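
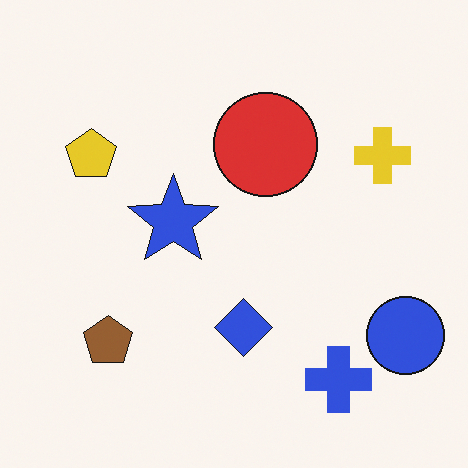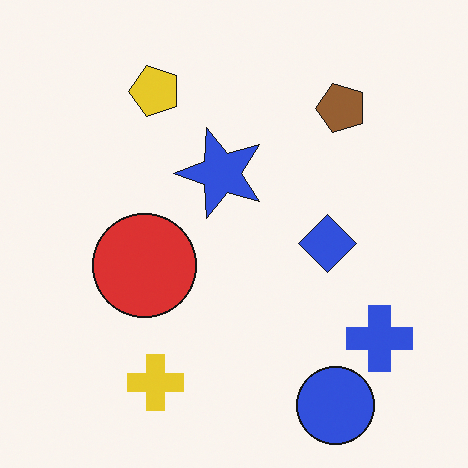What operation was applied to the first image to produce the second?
The transformation is: transposed (reflected across the top-left ↔ bottom-right diagonal).

Shapes have swapped their row and column positions — what was in the top-right is now in the bottom-left — a diagonal reflection.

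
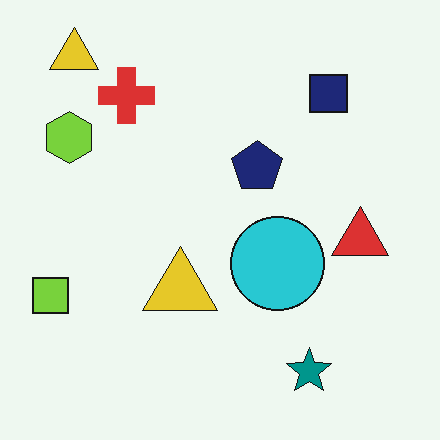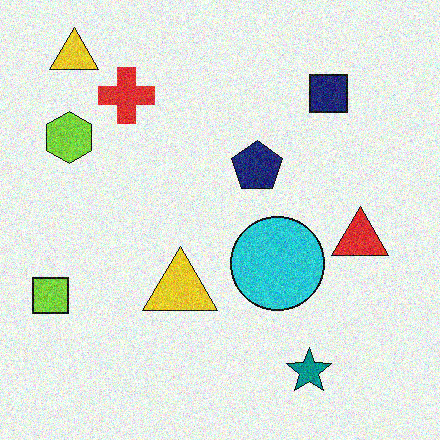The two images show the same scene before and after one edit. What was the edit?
The transformation is: degraded with visible gaussian noise.

Random speckle covers the whole image, including the flat background.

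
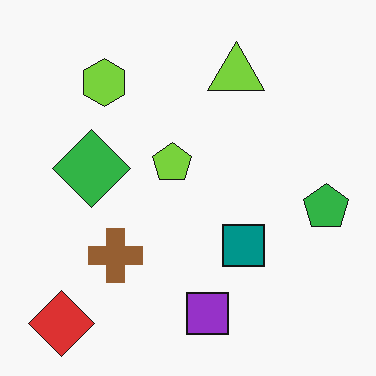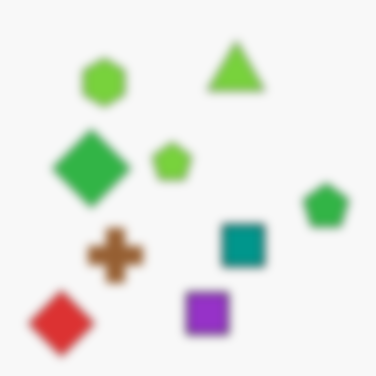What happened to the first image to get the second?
The image was moderately blurred.

Shape edges and outlines are uniformly softened across the whole image.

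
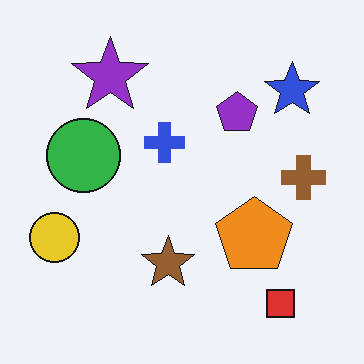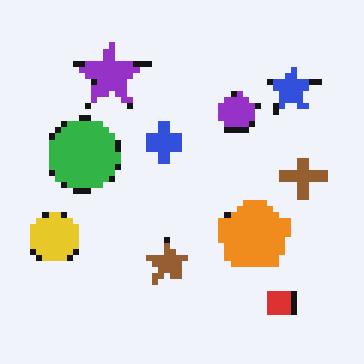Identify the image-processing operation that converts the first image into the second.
The image was pixelated into visible square blocks.

Shapes are reduced to large square blocks; fine edges and outlines are lost — a downscale-then-upscale (mosaic) effect.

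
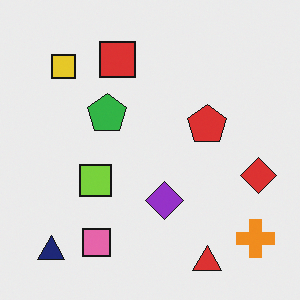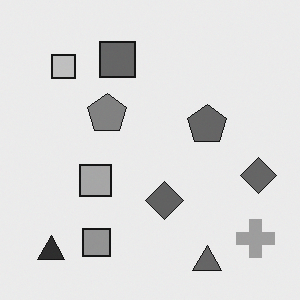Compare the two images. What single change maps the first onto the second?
The second image is the first converted to grayscale.

All color is removed — every shape is now a shade of grey.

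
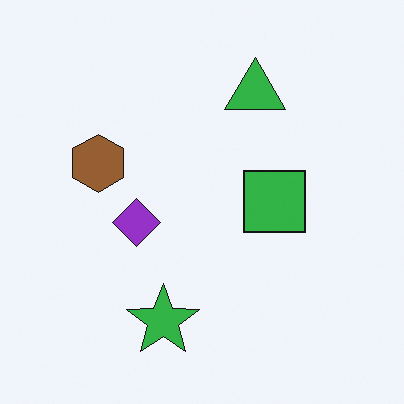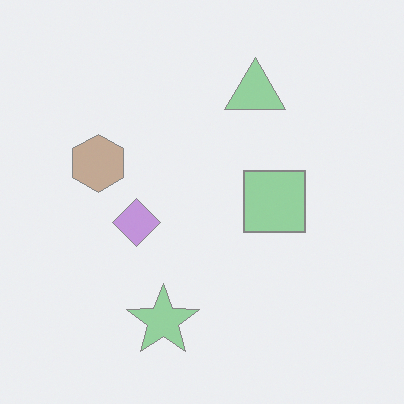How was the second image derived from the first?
It was washed out (contrast reduced).

Tones are pushed toward mid-grey across the whole image — a global contrast change.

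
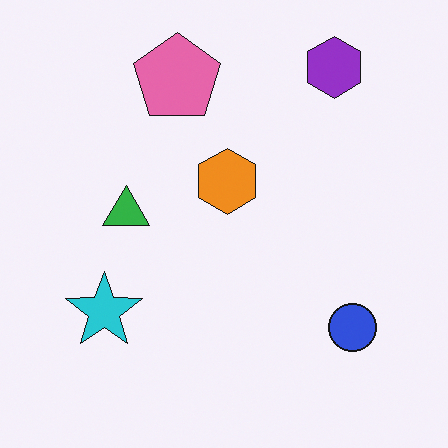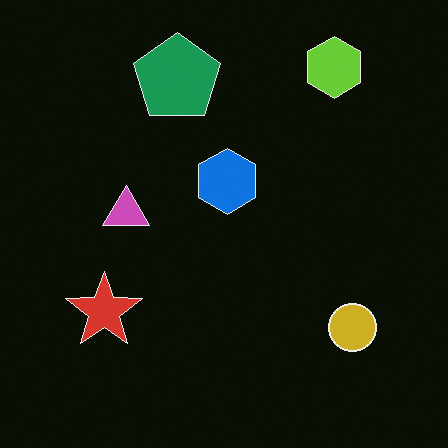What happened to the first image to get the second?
It was color-inverted (negative).

The light background has become dark and every shape's color is its complement — a photographic negative.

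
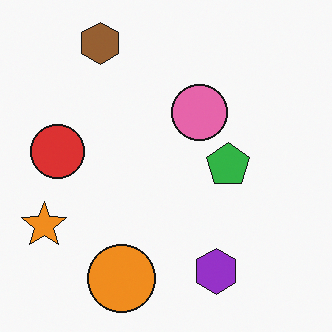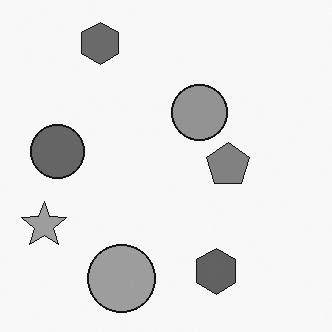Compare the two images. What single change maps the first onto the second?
The second image is the first converted to grayscale.

All color is removed — every shape is now a shade of grey.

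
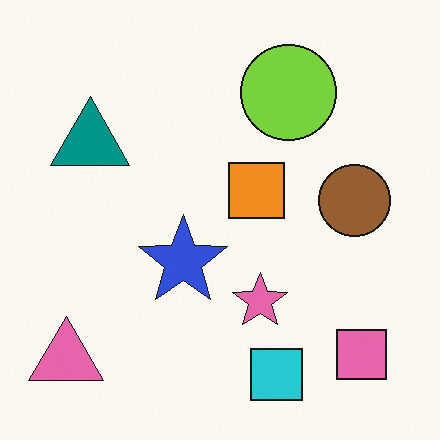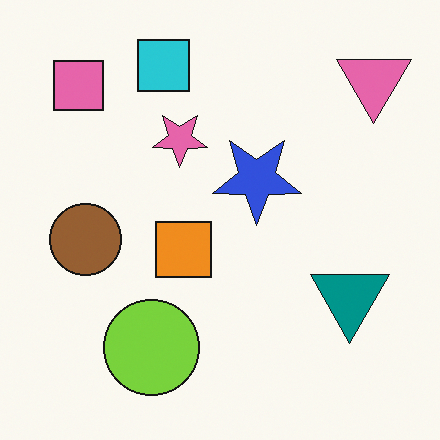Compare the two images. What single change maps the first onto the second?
The transformation is: rotated 180°.

The pink triangle sits in the bottom-left of the first image and the top-right of the second — consistent with a whole-image 180° rotation.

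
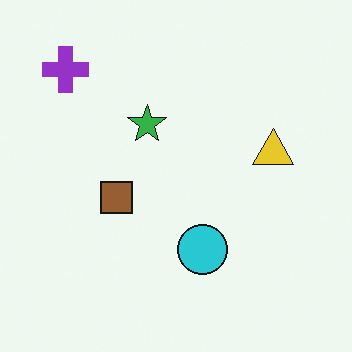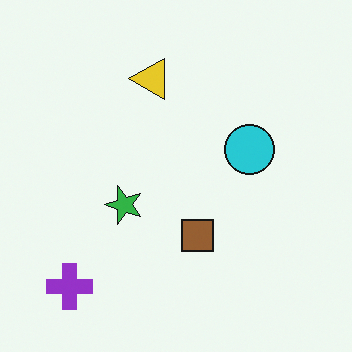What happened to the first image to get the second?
The image was rotated 90° counter-clockwise.

The purple cross sits in the top-left of the first image and the bottom-left of the second — consistent with a whole-image 90° counter-clockwise rotation.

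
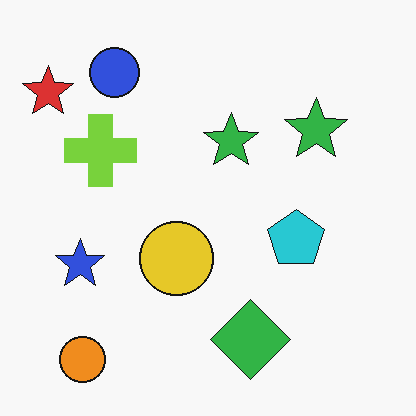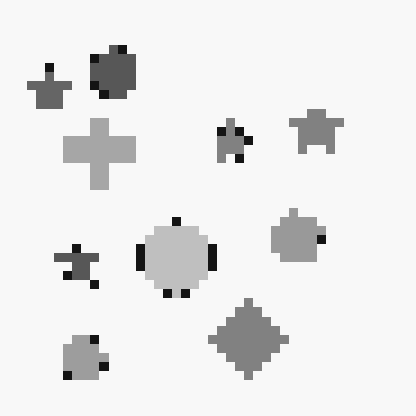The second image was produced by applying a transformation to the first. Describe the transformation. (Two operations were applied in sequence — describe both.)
This is the original image coarsely pixelated, then converted to grayscale.

Shapes are reduced to large square blocks; fine edges and outlines are lost — a downscale-then-upscale (mosaic) effect. All color is removed — every shape is now a shade of grey.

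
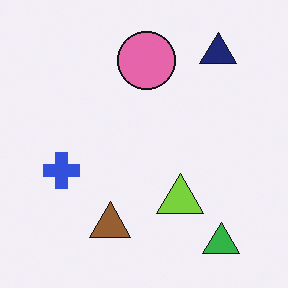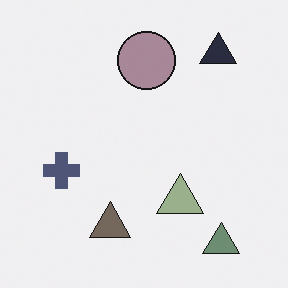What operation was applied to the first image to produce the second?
This is the original image made much more muted (saturation change).

All colors are more muted and greyish — a global saturation change.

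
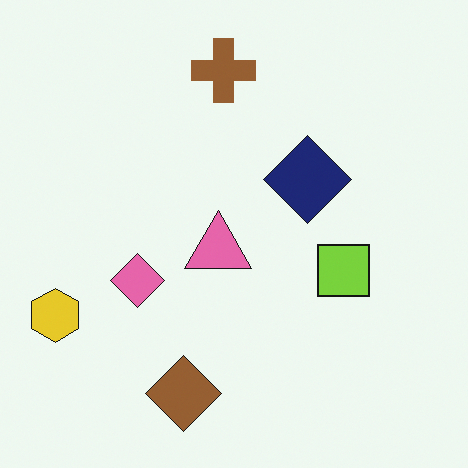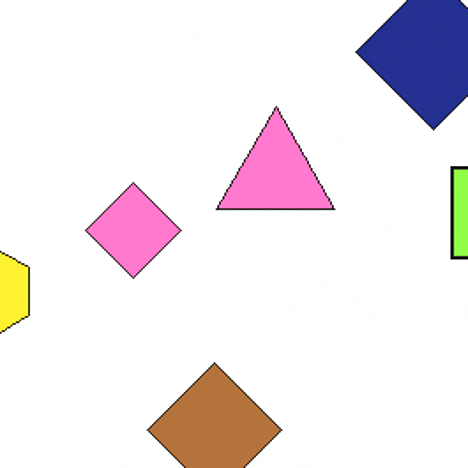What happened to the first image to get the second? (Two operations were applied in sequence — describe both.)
The transformation is: cropped tightly and scaled back up, then slightly brightened.

The visible shapes are larger and the field of view is narrower; shapes near the original edges may be partly or wholly outside the frame — a crop-and-rescale. Every pixel — background and shapes alike — is uniformly brightened.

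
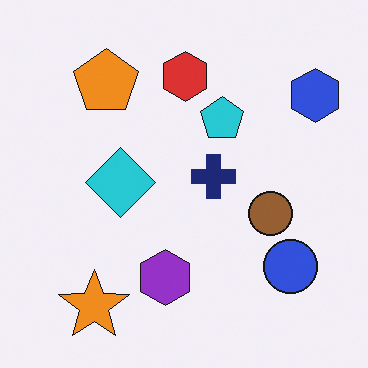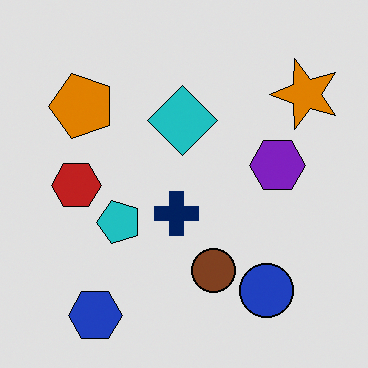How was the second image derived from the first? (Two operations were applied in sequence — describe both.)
It was posterized to a reduced palette, then transposed (reflected across the top-left ↔ bottom-right diagonal).

Each flat color has snapped to a coarser quantized level — most visibly, the near-white background has dropped to a flat grey. Shapes have swapped their row and column positions — what was in the top-right is now in the bottom-left — a diagonal reflection.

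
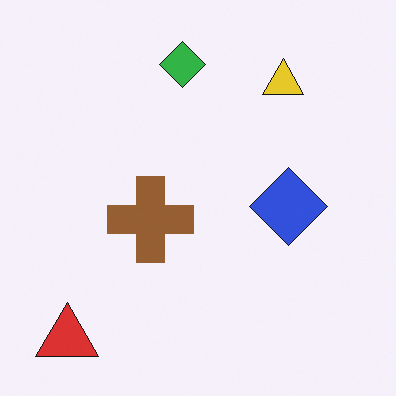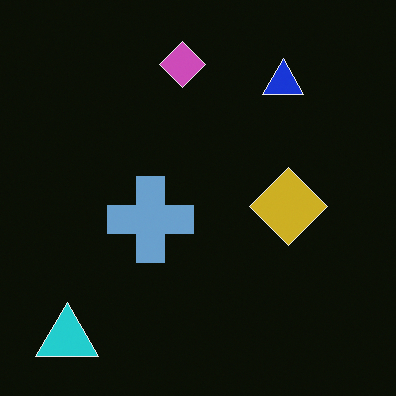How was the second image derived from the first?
The second image is the first color-inverted (negative).

The light background has become dark and every shape's color is its complement — a photographic negative.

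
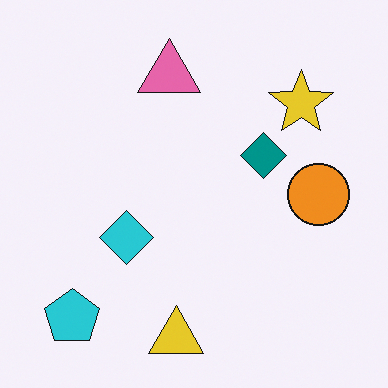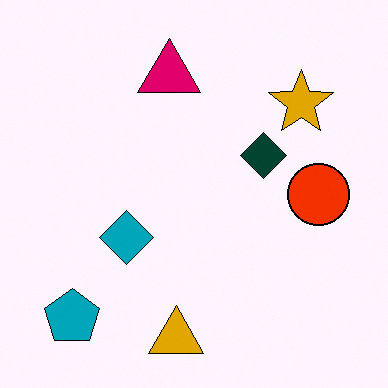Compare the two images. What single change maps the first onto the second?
The second image is the first given much higher contrast.

Tones are pushed away from mid-grey across the whole image — a global contrast change.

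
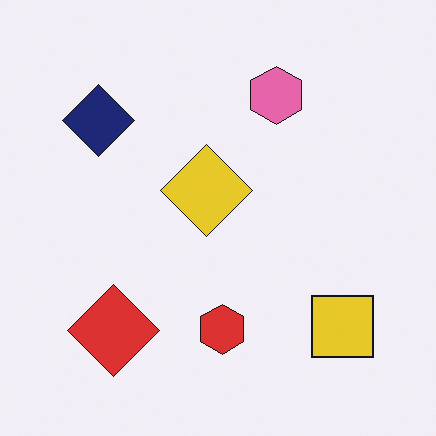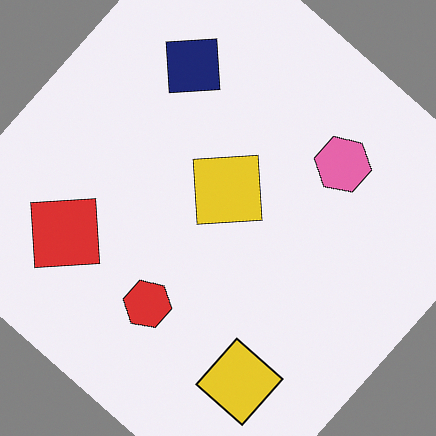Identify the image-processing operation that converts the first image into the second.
It was rotated clockwise by a large amount — several tens of degrees.

Every shape is tilted by the same angle and the image corners show triangular fill wedges — a whole-image rotation by a non-right angle.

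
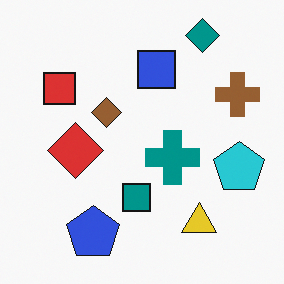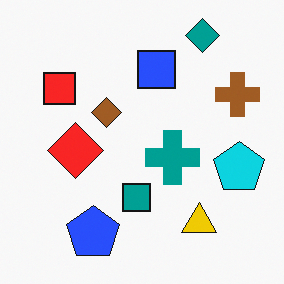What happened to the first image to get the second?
The image was slightly oversaturated.

All colors are more vivid — a global saturation change.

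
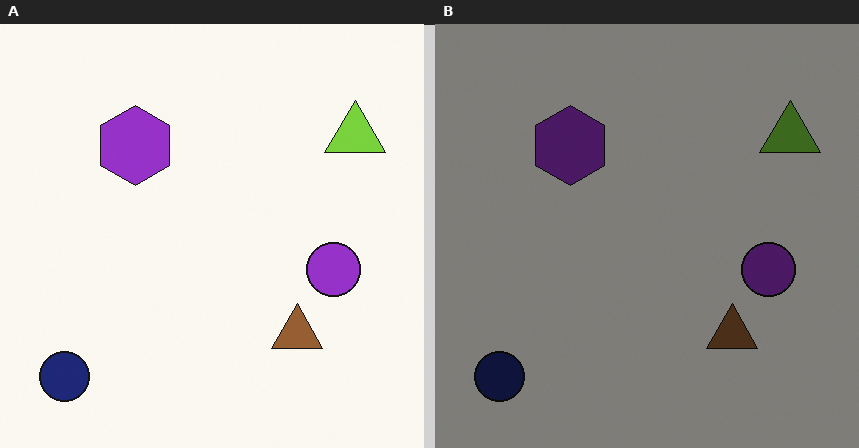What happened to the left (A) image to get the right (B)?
Darkened a lot.

Every pixel — background and shapes alike — is uniformly darkened.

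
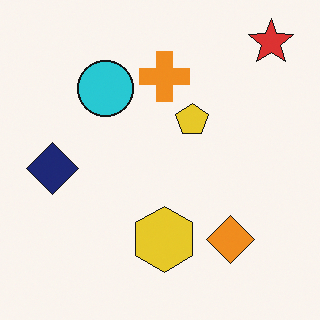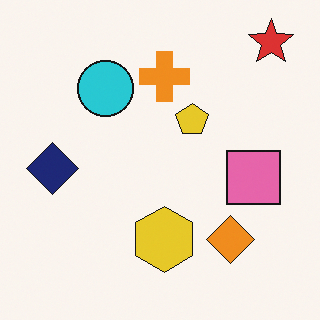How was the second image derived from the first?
Overlaid with an additional pink square.

A pink square appears in the second image that is absent from the first.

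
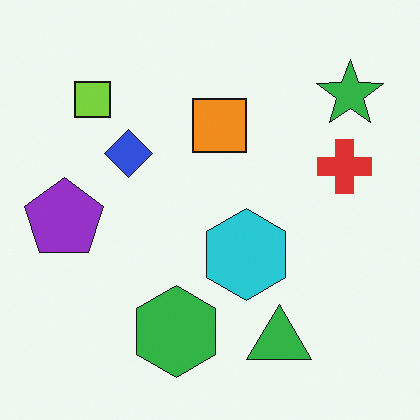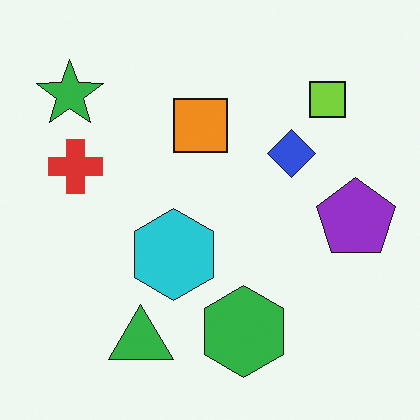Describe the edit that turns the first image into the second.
It was flipped horizontally (left ↔ right).

The purple pentagon is in the left of the first image and the right of the second — shapes on opposite sides of the vertical midline have swapped in a mirror flip.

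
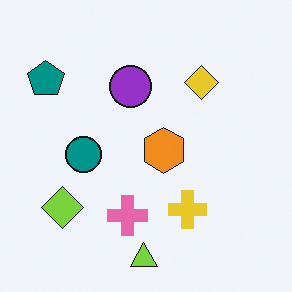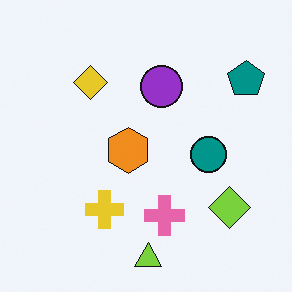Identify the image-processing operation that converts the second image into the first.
The transformation is: flipped horizontally (left ↔ right).

The teal pentagon is in the top-right of the second image and the top-left of the first — shapes on opposite sides of the vertical midline have swapped in a mirror flip.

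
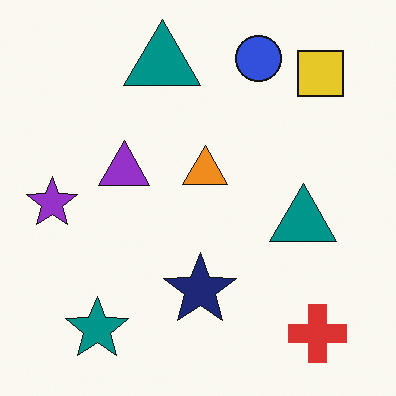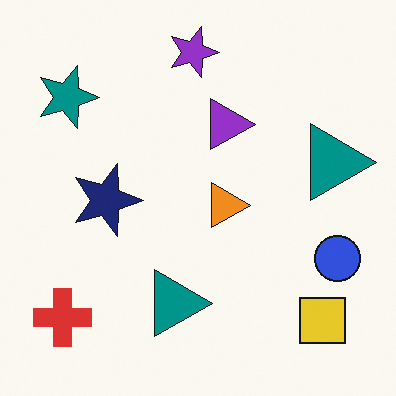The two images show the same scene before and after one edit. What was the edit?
The image was rotated 90° clockwise.

The red cross sits in the bottom-right of the first image and the bottom-left of the second — consistent with a whole-image 90° clockwise rotation.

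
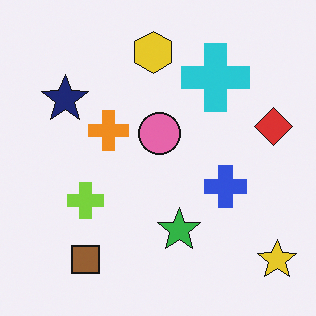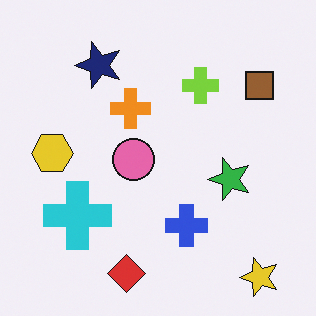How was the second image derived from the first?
The transformation is: transposed (reflected across the top-left ↔ bottom-right diagonal).

Shapes have swapped their row and column positions — what was in the top-right is now in the bottom-left — a diagonal reflection.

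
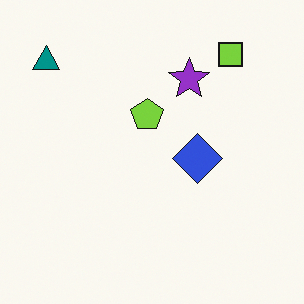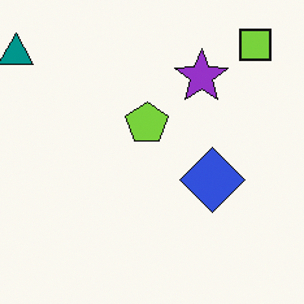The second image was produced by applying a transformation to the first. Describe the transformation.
Cropped to a modestly smaller region and rescaled.

The visible shapes are larger and the field of view is narrower; shapes near the original edges may be partly or wholly outside the frame — a crop-and-rescale.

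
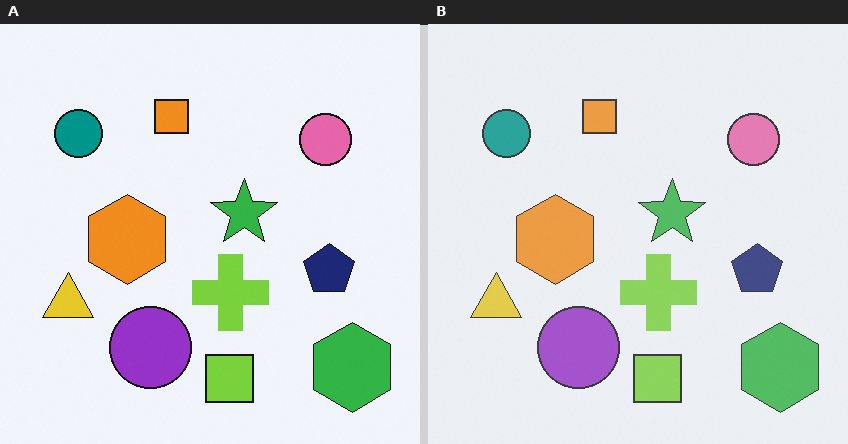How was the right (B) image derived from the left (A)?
Given slightly reduced contrast.

Tones are pushed toward mid-grey across the whole image — a global contrast change.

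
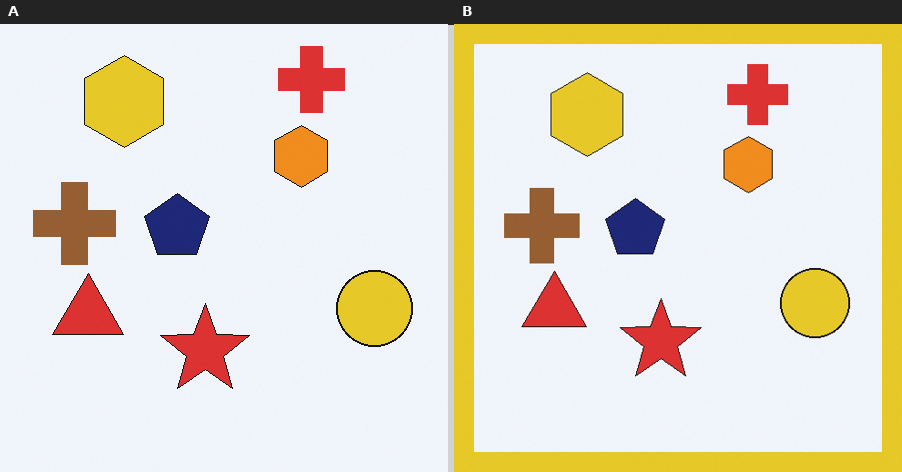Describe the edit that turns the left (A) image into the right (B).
It was framed with a yellow border.

A solid yellow frame runs around the edge of the right (B) image, with the content slightly shrunk inside it.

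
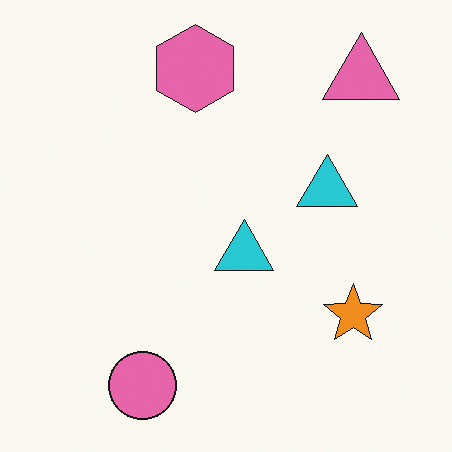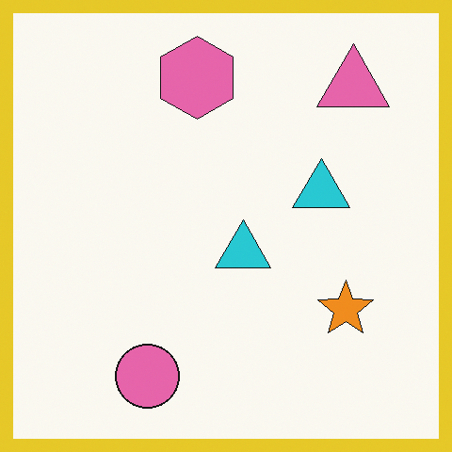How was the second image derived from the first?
This is the original image framed with a yellow border.

A solid yellow frame runs around the edge of the second image, with the content slightly shrunk inside it.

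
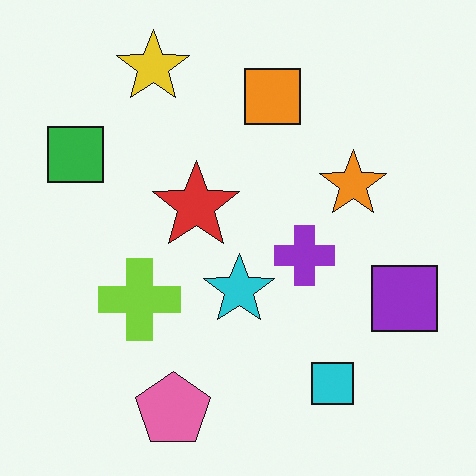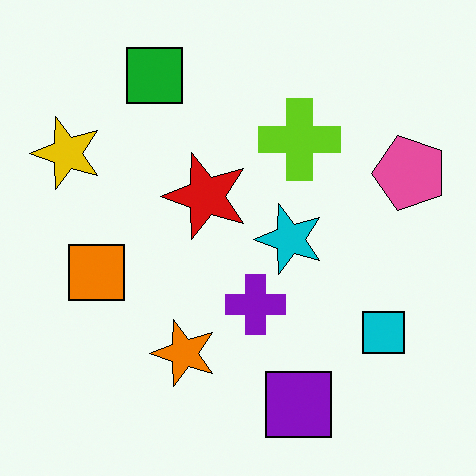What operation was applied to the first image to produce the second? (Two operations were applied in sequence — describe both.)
The second image is the first given slightly increased contrast, then transposed (reflected across the top-left ↔ bottom-right diagonal).

Tones are pushed away from mid-grey across the whole image — a global contrast change. Shapes have swapped their row and column positions — what was in the top-right is now in the bottom-left — a diagonal reflection.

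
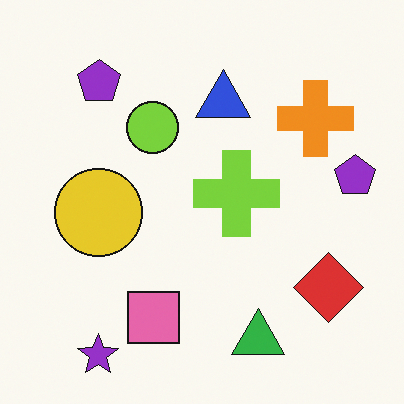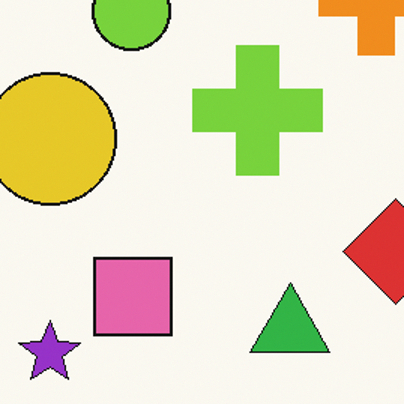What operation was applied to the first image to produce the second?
This is the original image cropped to a modestly smaller region and rescaled.

The visible shapes are larger and the field of view is narrower; shapes near the original edges may be partly or wholly outside the frame — a crop-and-rescale.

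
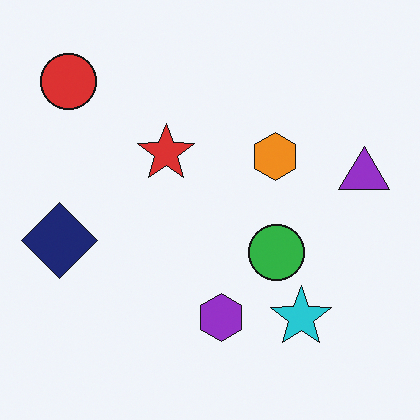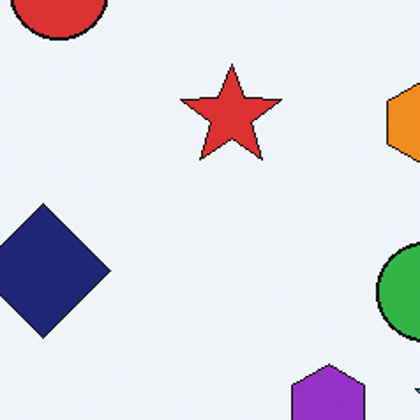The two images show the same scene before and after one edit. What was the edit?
Cropped tightly and scaled back up.

The visible shapes are larger and the field of view is narrower; shapes near the original edges may be partly or wholly outside the frame — a crop-and-rescale.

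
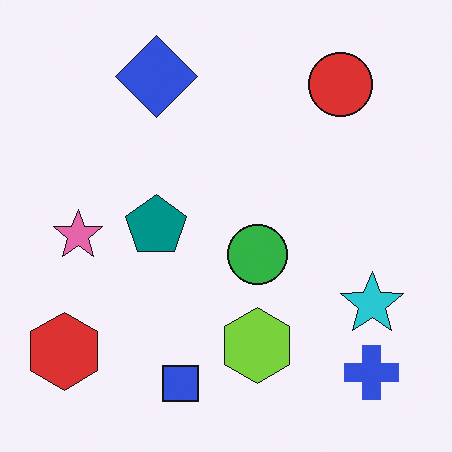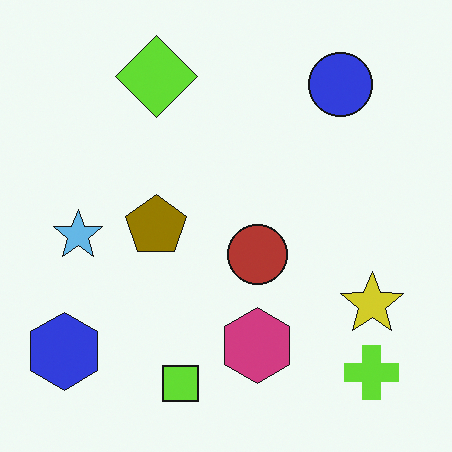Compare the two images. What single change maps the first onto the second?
The second image is the first hue-shifted through roughly half the color wheel.

Every shape's color has rotated by the same amount around the hue wheel — a uniform hue shift.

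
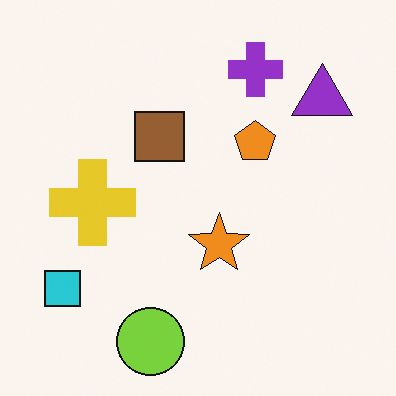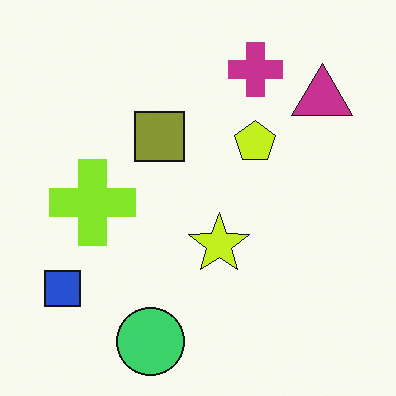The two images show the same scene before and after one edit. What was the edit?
It was hue-shifted by a small amount.

Every shape's color has rotated by the same amount around the hue wheel — a uniform hue shift.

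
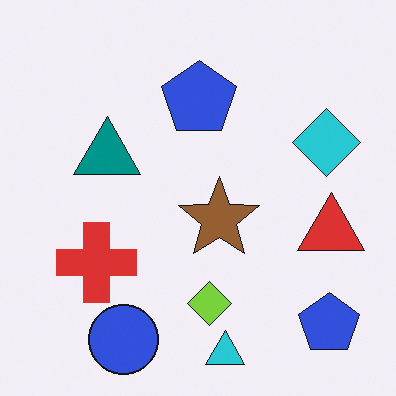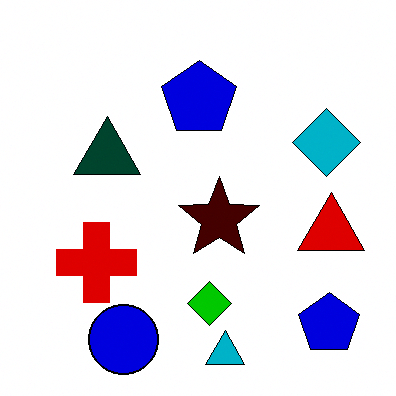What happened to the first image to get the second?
It was given much higher contrast.

Tones are pushed away from mid-grey across the whole image — a global contrast change.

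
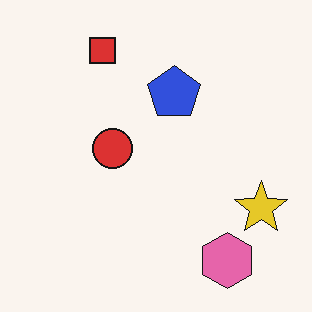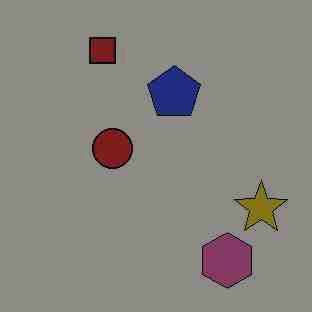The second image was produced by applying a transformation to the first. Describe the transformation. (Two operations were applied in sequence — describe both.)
Heavily JPEG-compressed with obvious blocking artifacts, then noticeably darkened.

Blocky 8×8 compression artifacts appear around shape edges and the flat background shows ringing — characteristic JPEG degradation. Every pixel — background and shapes alike — is uniformly darkened.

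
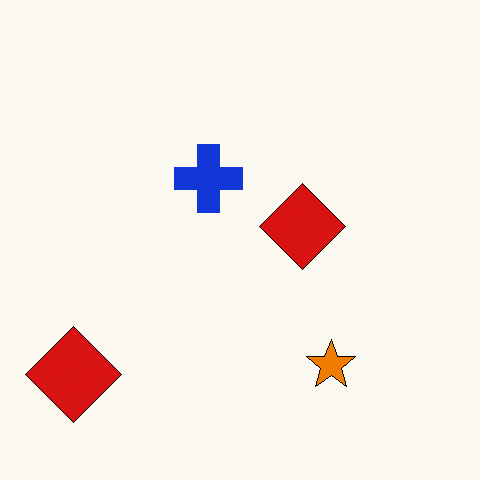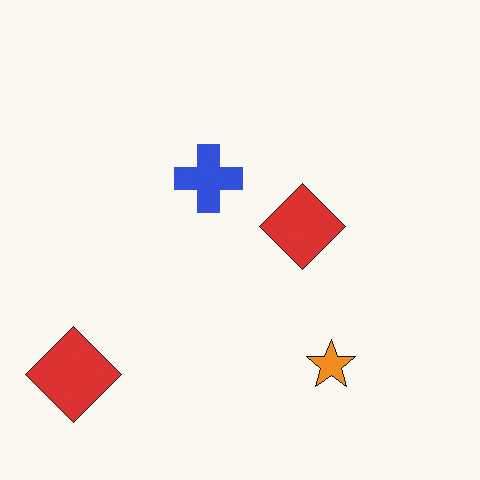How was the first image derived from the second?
Given slightly increased contrast.

Tones are pushed away from mid-grey across the whole image — a global contrast change.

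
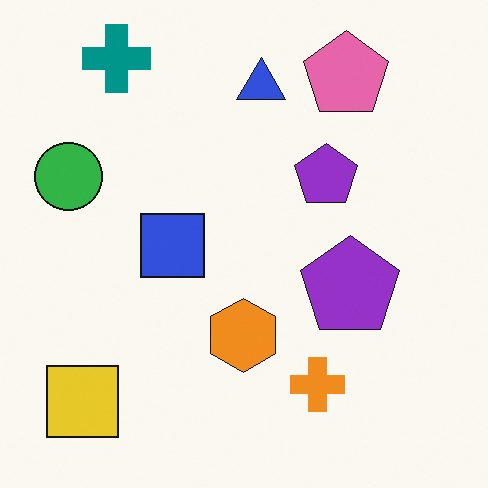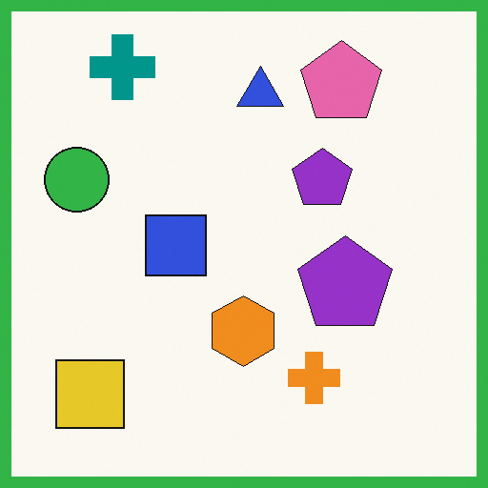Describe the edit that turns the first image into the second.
It was framed with a green border.

A solid green frame runs around the edge of the second image, with the content slightly shrunk inside it.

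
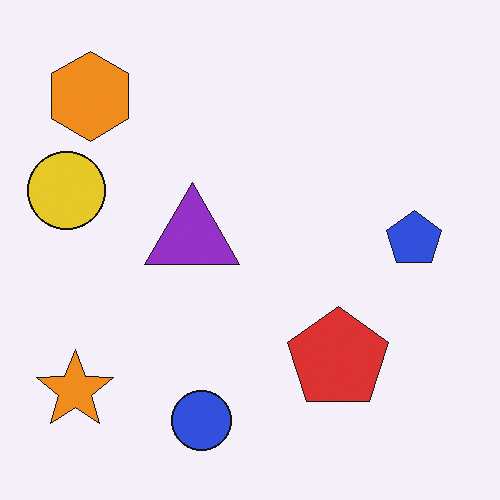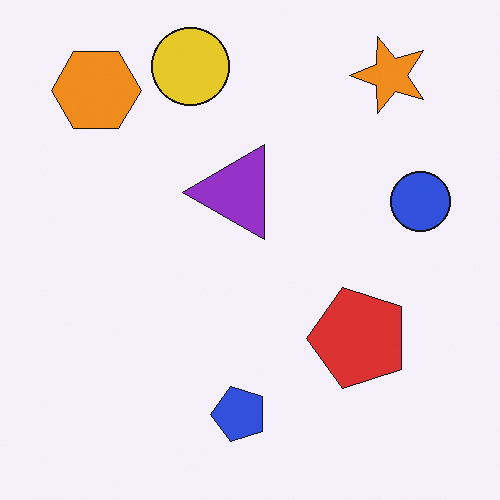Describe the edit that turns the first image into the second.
The second image is the first transposed (reflected across the top-left ↔ bottom-right diagonal).

Shapes have swapped their row and column positions — what was in the top-right is now in the bottom-left — a diagonal reflection.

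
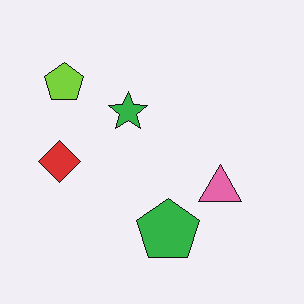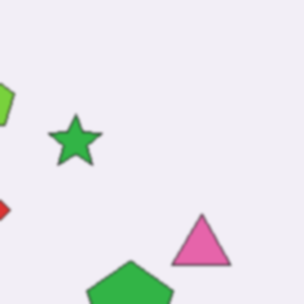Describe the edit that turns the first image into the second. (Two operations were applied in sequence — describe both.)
The transformation is: cropped slightly and scaled back up, then slightly softened.

The visible shapes are larger and the field of view is narrower; shapes near the original edges may be partly or wholly outside the frame — a crop-and-rescale. Shape edges and outlines are uniformly softened across the whole image.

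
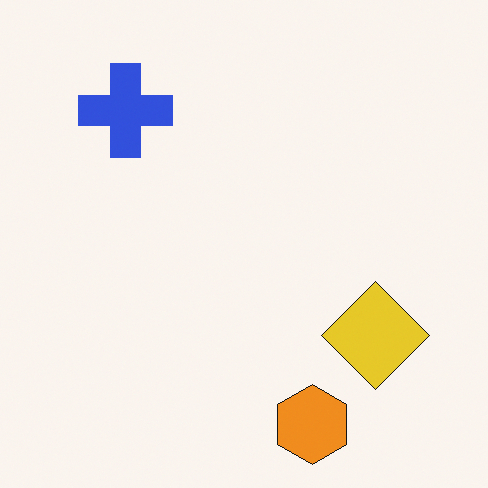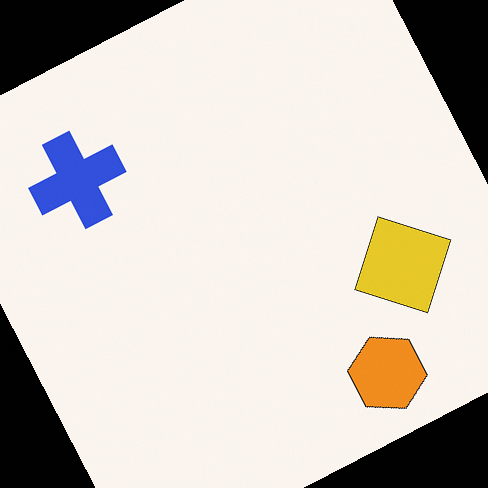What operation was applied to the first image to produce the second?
It was rotated counter-clockwise by a clearly visible amount.

Every shape is tilted by the same angle and the image corners show triangular fill wedges — a whole-image rotation by a non-right angle.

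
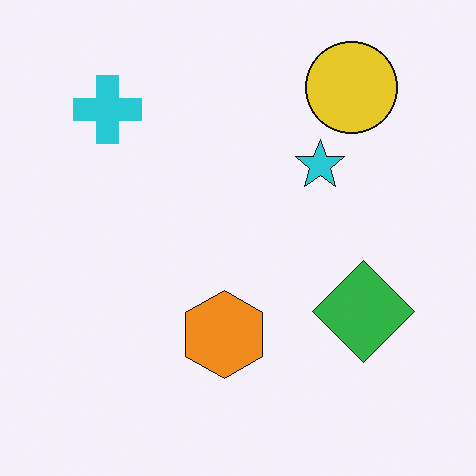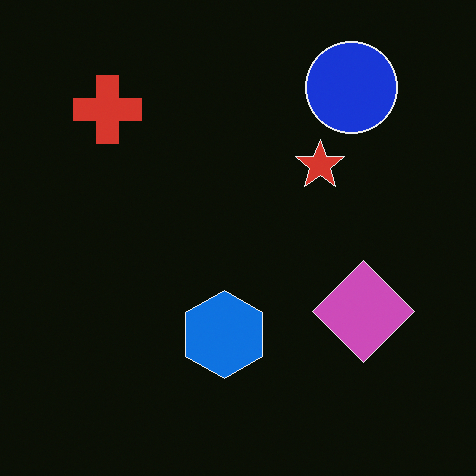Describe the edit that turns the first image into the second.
The image was color-inverted (negative).

The light background has become dark and every shape's color is its complement — a photographic negative.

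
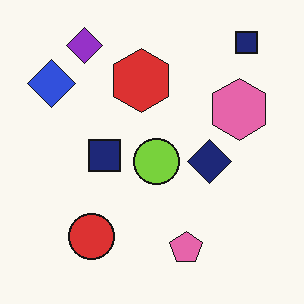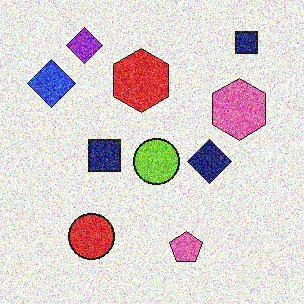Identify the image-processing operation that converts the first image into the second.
Degraded with strong gaussian noise.

Random speckle covers the whole image, including the flat background.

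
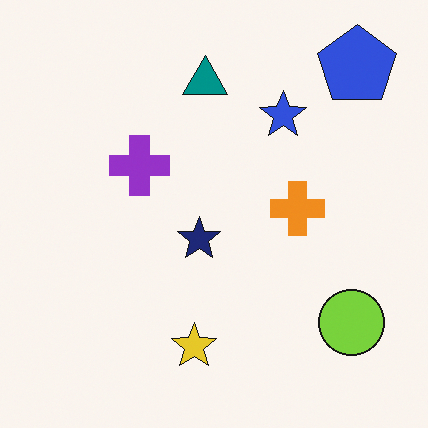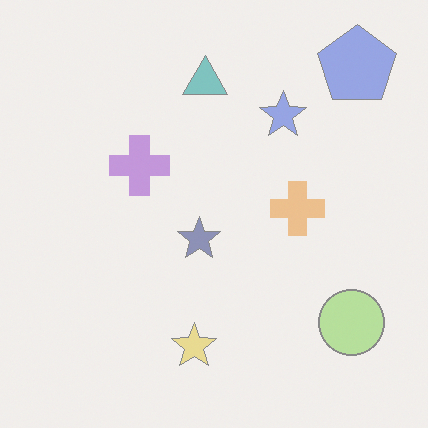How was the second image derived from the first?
This is the original image given much lower contrast.

Tones are pushed toward mid-grey across the whole image — a global contrast change.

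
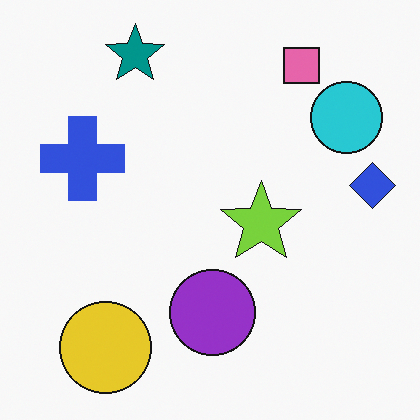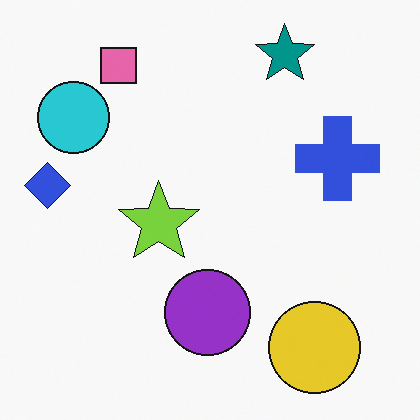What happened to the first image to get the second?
This is the original image flipped horizontally (left ↔ right).

The blue diamond is in the right of the first image and the left of the second — shapes on opposite sides of the vertical midline have swapped in a mirror flip.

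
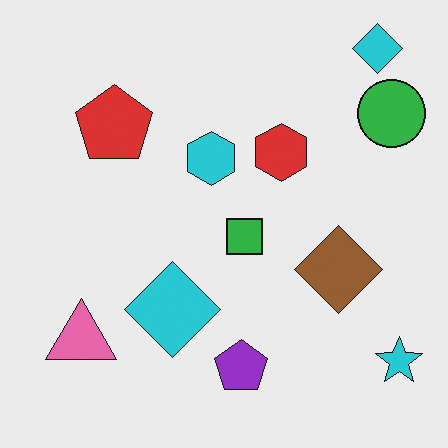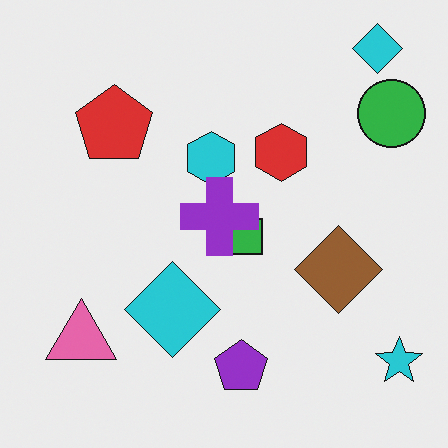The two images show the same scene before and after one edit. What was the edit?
The image was overlaid with an additional purple cross.

A purple cross appears in the second image that is absent from the first.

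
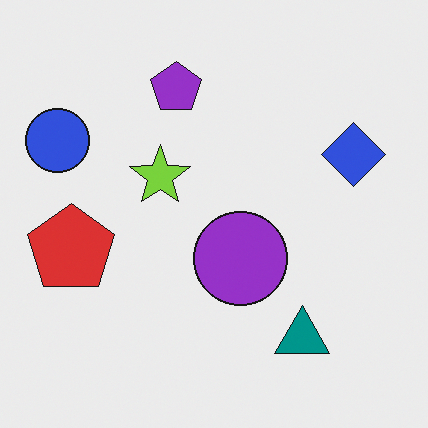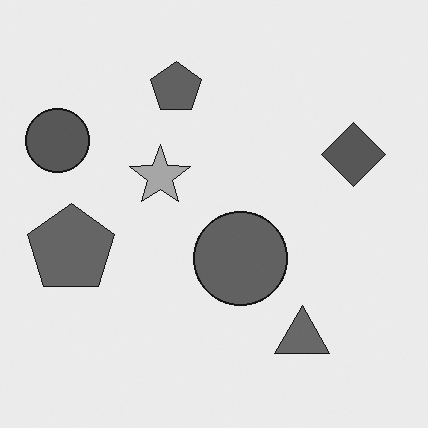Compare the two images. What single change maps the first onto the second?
The image was converted to grayscale.

All color is removed — every shape is now a shade of grey.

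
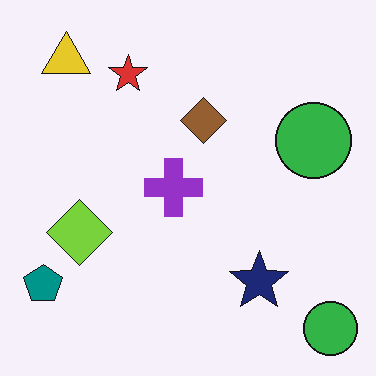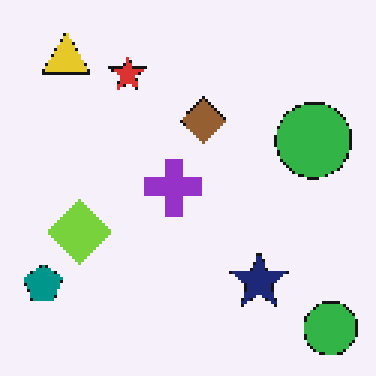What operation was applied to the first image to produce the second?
The second image is the first lightly pixelated (a mild mosaic effect).

Shapes are reduced to large square blocks; fine edges and outlines are lost — a downscale-then-upscale (mosaic) effect.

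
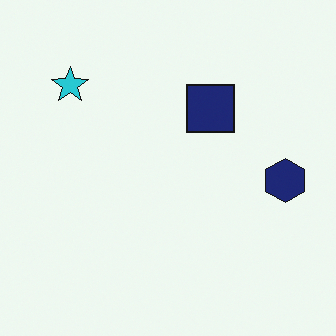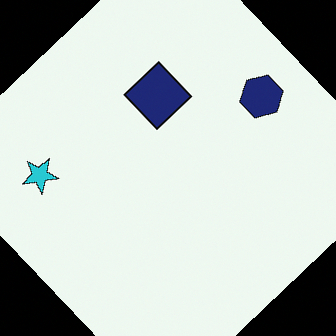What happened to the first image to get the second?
It was rotated counter-clockwise by a large amount — several tens of degrees.

Every shape is tilted by the same angle and the image corners show triangular fill wedges — a whole-image rotation by a non-right angle.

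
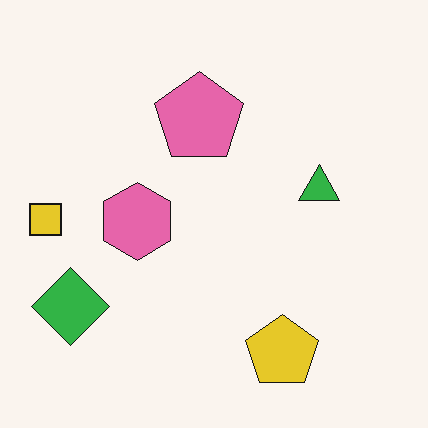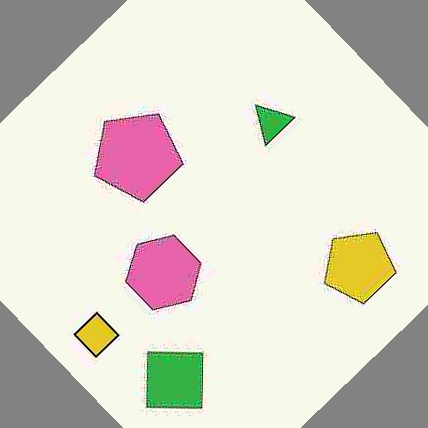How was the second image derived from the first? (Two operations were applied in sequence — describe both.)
The second image is the first heavily JPEG-compressed with obvious blocking artifacts, then rotated counter-clockwise by a large amount — several tens of degrees.

Blocky 8×8 compression artifacts appear around shape edges and the flat background shows ringing — characteristic JPEG degradation. Every shape is tilted by the same angle and the image corners show triangular fill wedges — a whole-image rotation by a non-right angle.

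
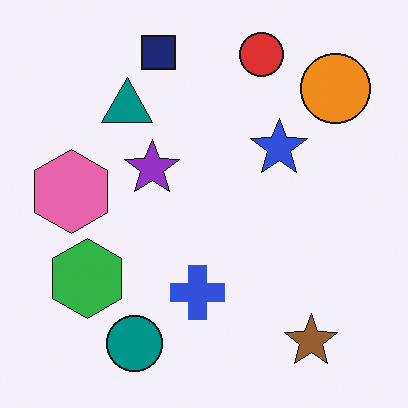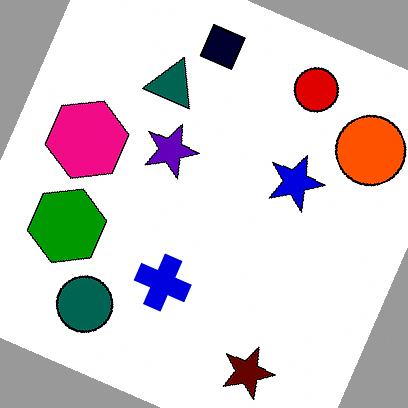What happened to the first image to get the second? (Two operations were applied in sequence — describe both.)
The image was rotated clockwise by a clearly visible amount, then boosted in contrast.

Every shape is tilted by the same angle and the image corners show triangular fill wedges — a whole-image rotation by a non-right angle. Tones are pushed away from mid-grey across the whole image — a global contrast change.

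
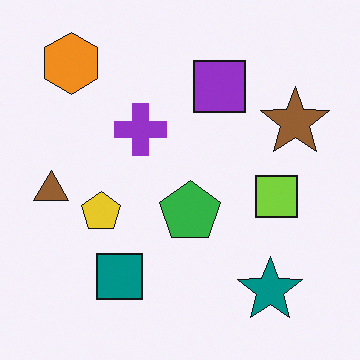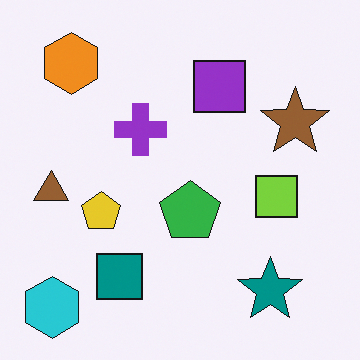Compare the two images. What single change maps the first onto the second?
Overlaid with an additional cyan hexagon.

A cyan hexagon appears in the second image that is absent from the first.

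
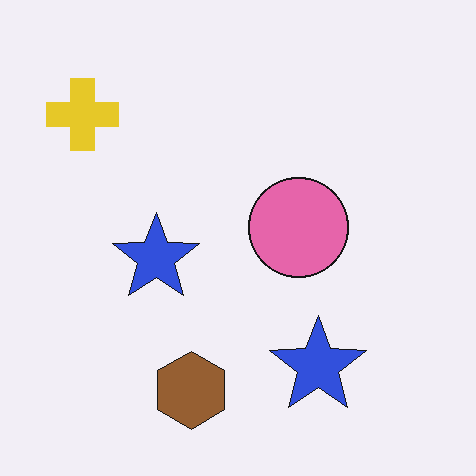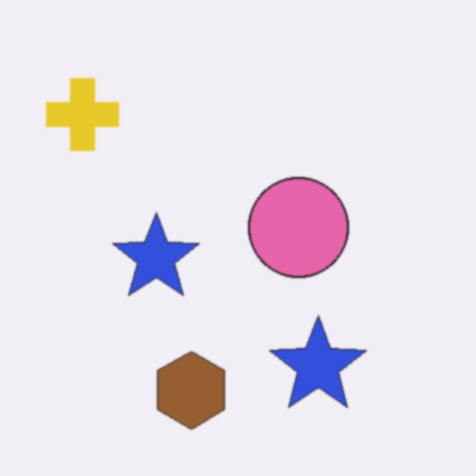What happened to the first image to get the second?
It was lightly blurred.

Shape edges and outlines are uniformly softened across the whole image.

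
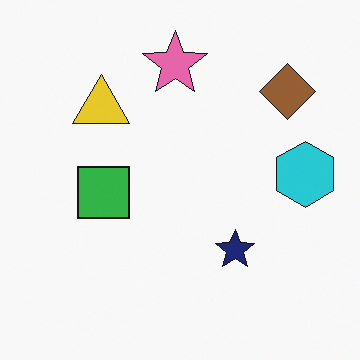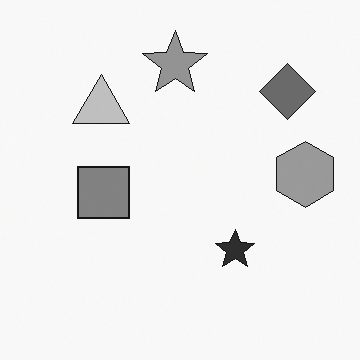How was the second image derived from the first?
It was converted to grayscale.

All color is removed — every shape is now a shade of grey.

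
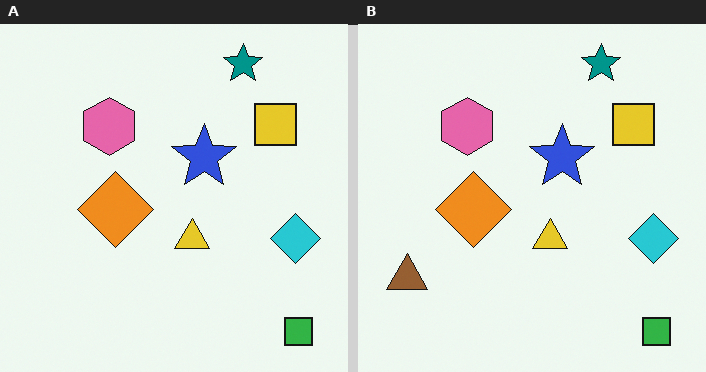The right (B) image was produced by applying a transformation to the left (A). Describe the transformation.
This is the original image overlaid with an additional brown triangle.

A brown triangle appears in the right (B) image that is absent from the left (A).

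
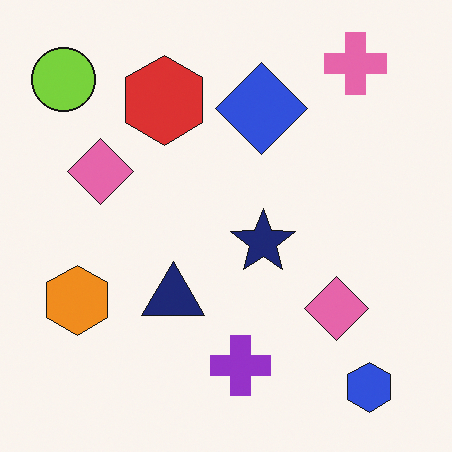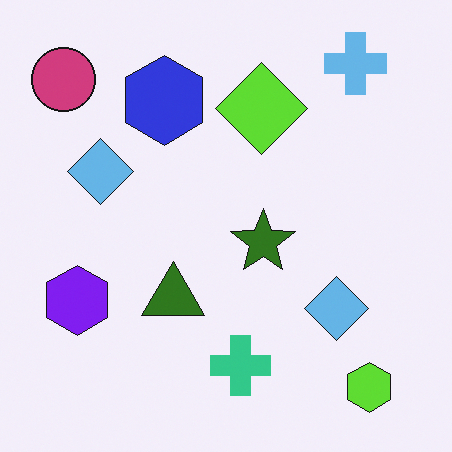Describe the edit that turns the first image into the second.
The transformation is: hue-shifted by a large amount.

Every shape's color has rotated by the same amount around the hue wheel — a uniform hue shift.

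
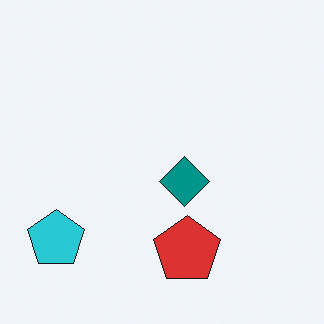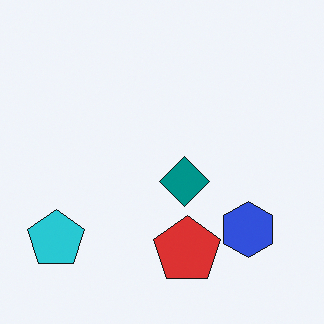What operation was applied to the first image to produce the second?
Overlaid with an additional blue hexagon.

A blue hexagon appears in the second image that is absent from the first.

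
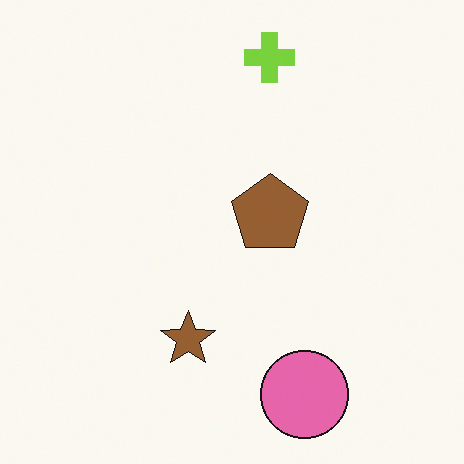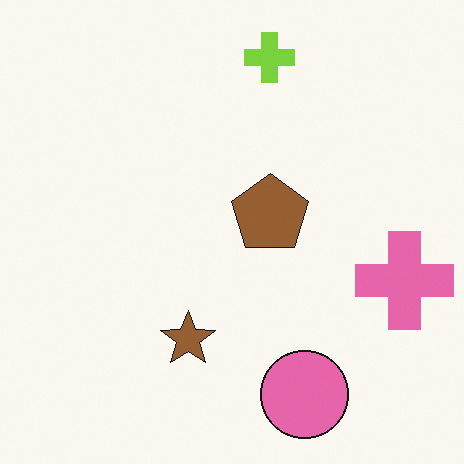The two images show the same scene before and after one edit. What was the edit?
This is the original image overlaid with an additional pink cross.

A pink cross appears in the second image that is absent from the first.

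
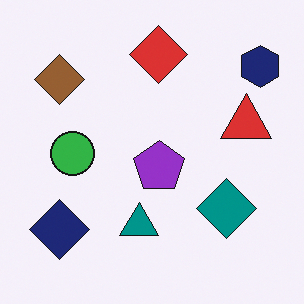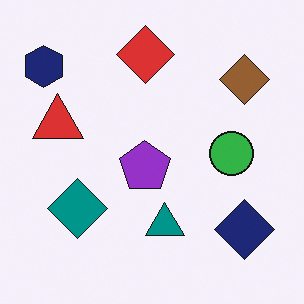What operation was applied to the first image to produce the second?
This is the original image flipped horizontally (left ↔ right).

The navy hexagon is in the top-right of the first image and the top-left of the second — shapes on opposite sides of the vertical midline have swapped in a mirror flip.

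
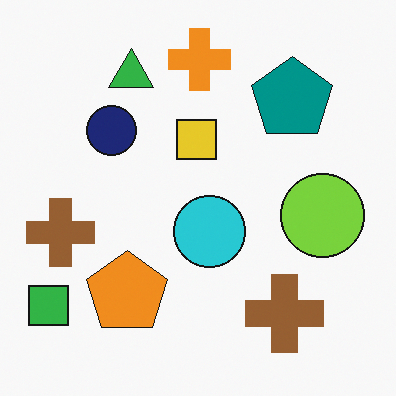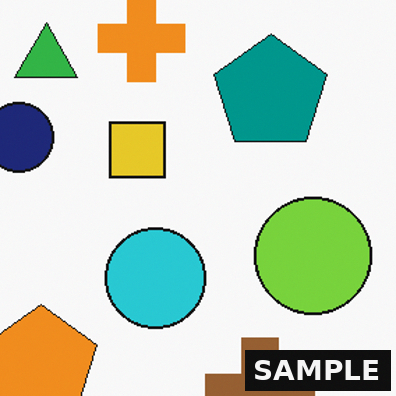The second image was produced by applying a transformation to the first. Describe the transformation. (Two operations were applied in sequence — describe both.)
It was cropped to a modestly smaller region and rescaled, then watermarked with the text "SAMPLE" in the lower-right corner.

The visible shapes are larger and the field of view is narrower; shapes near the original edges may be partly or wholly outside the frame — a crop-and-rescale. A dark label reading "SAMPLE" appears in the lower-right corner.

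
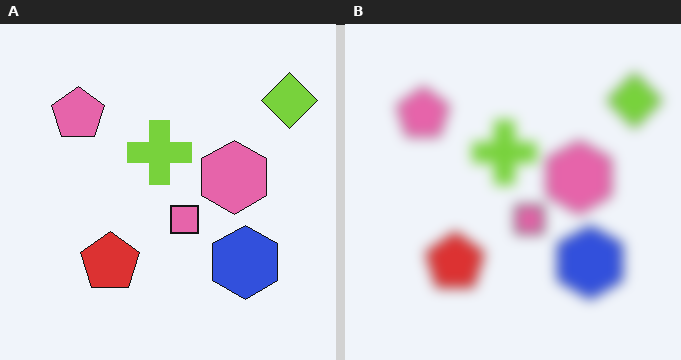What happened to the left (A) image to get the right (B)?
It was heavily blurred.

Shape edges and outlines are uniformly softened across the whole image.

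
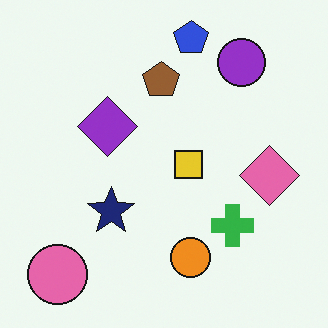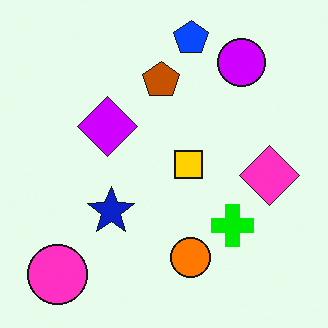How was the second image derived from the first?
The second image is the first made much more vivid (saturation change).

All colors are more vivid — a global saturation change.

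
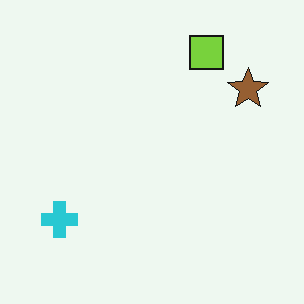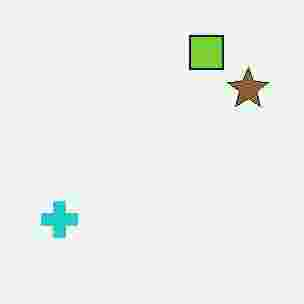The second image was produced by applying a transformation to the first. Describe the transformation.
Heavily JPEG-compressed with obvious blocking artifacts.

Blocky 8×8 compression artifacts appear around shape edges and the flat background shows ringing — characteristic JPEG degradation.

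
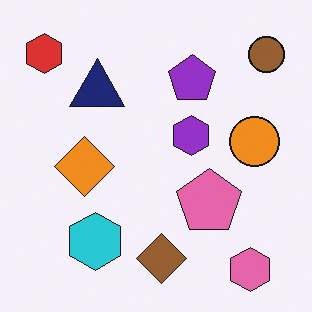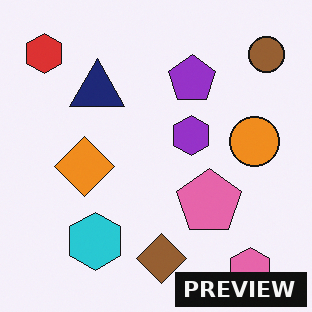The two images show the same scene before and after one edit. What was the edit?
This is the original image watermarked with the text "PREVIEW" in the lower-right corner.

A dark label reading "PREVIEW" appears in the lower-right corner.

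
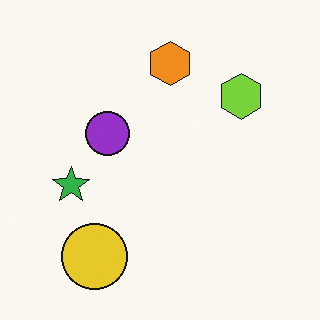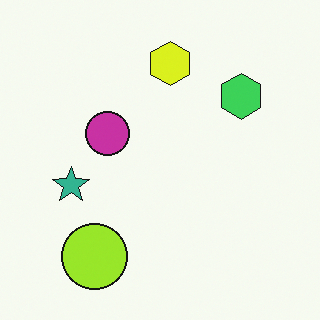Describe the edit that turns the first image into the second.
The image was hue-shifted slightly.

Every shape's color has rotated by the same amount around the hue wheel — a uniform hue shift.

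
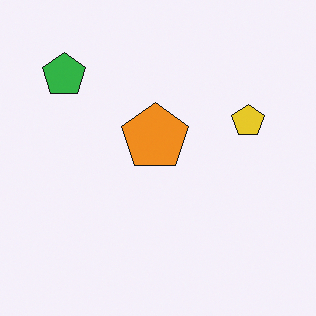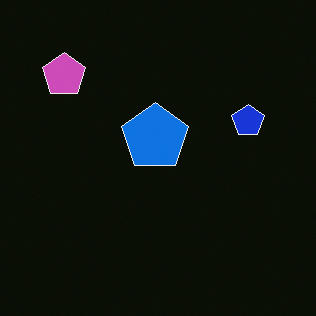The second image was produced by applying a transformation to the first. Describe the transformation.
The transformation is: color-inverted (negative).

The light background has become dark and every shape's color is its complement — a photographic negative.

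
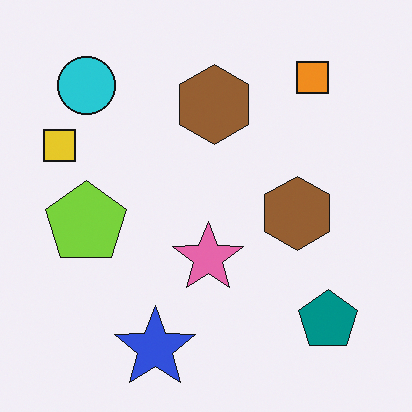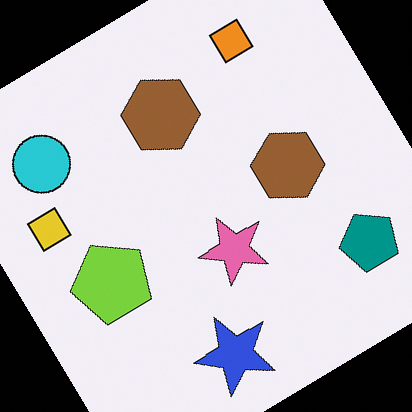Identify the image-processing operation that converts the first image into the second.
The transformation is: rotated counter-clockwise by a large amount — several tens of degrees.

Every shape is tilted by the same angle and the image corners show triangular fill wedges — a whole-image rotation by a non-right angle.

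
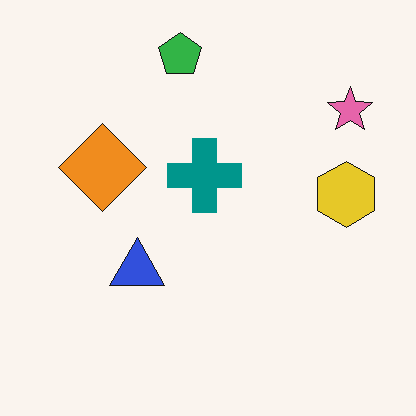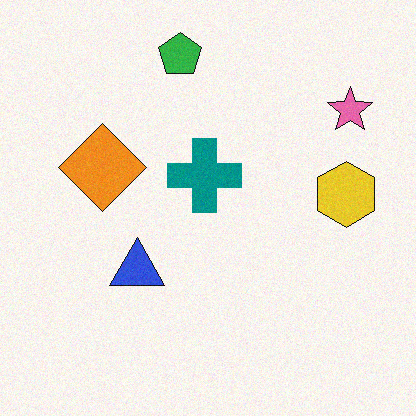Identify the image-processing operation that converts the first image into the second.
The transformation is: degraded with light additive noise.

Random speckle covers the whole image, including the flat background.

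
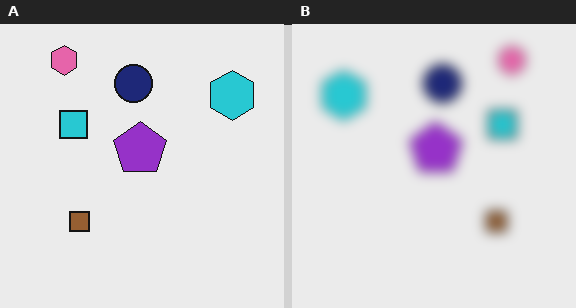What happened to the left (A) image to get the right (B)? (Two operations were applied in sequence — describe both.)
The transformation is: flipped horizontally (left ↔ right), then heavily blurred.

The cyan hexagon is in the top-right of the left (A) image and the top-left of the right (B) — shapes on opposite sides of the vertical midline have swapped in a mirror flip. Shape edges and outlines are uniformly softened across the whole image.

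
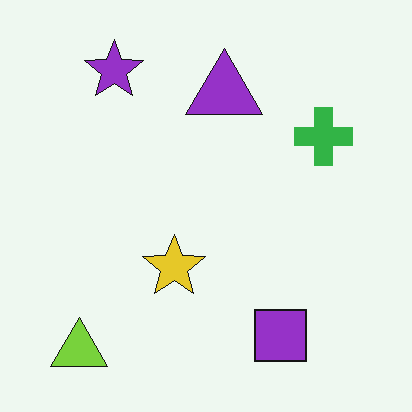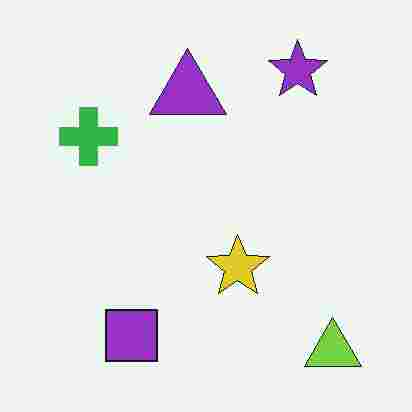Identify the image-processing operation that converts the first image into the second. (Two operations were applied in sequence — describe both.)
The image was flipped horizontally (left ↔ right), then degraded with heavy JPEG compression.

The lime triangle is in the bottom-left of the first image and the bottom-right of the second — shapes on opposite sides of the vertical midline have swapped in a mirror flip. Blocky 8×8 compression artifacts appear around shape edges and the flat background shows ringing — characteristic JPEG degradation.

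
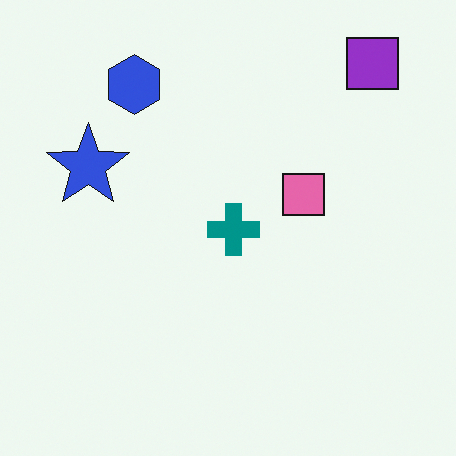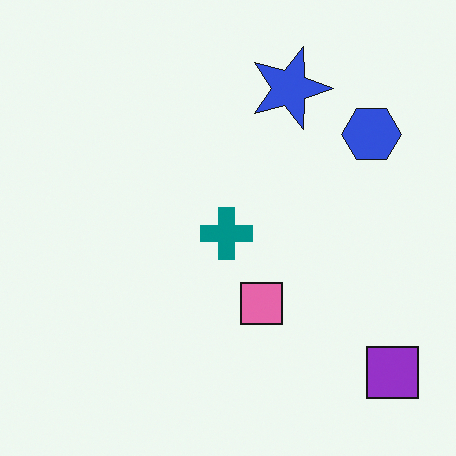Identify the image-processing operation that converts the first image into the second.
It was rotated 90° clockwise.

The purple square sits in the top-right of the first image and the bottom-right of the second — consistent with a whole-image 90° clockwise rotation.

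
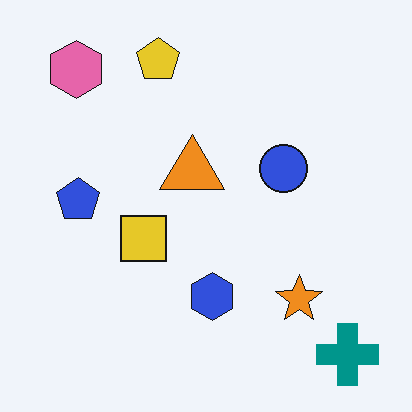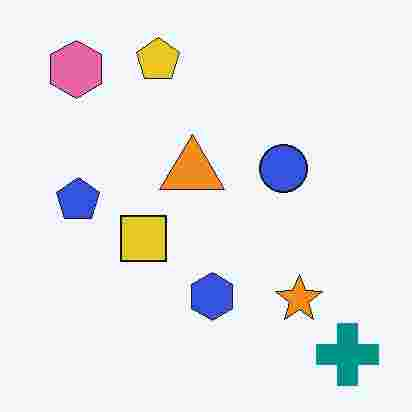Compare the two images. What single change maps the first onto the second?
Heavily JPEG-compressed with obvious blocking artifacts.

Blocky 8×8 compression artifacts appear around shape edges and the flat background shows ringing — characteristic JPEG degradation.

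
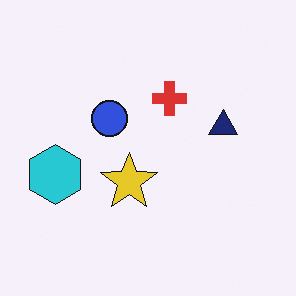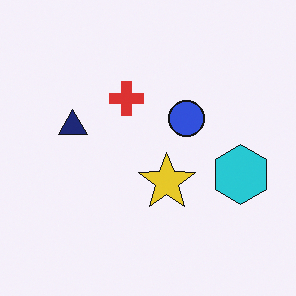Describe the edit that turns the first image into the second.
The second image is the first flipped horizontally (left ↔ right).

The cyan hexagon is in the left of the first image and the right of the second — shapes on opposite sides of the vertical midline have swapped in a mirror flip.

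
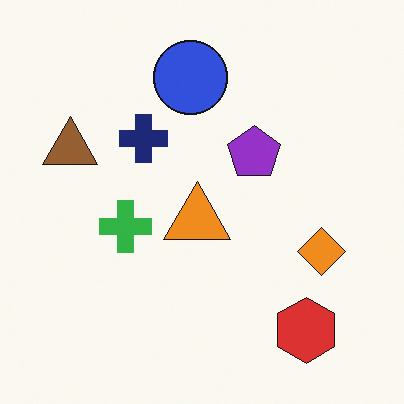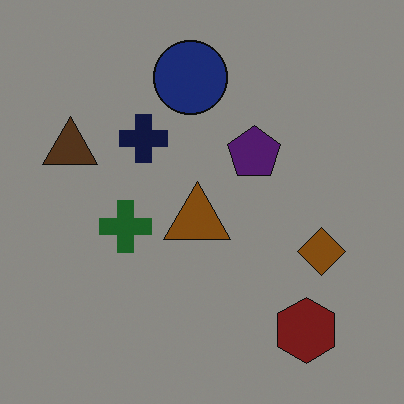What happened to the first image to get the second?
It was darkened a lot.

Every pixel — background and shapes alike — is uniformly darkened.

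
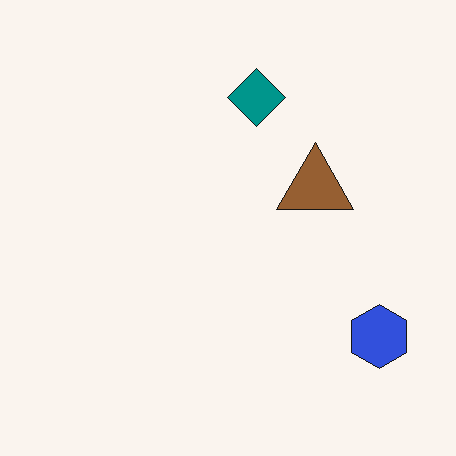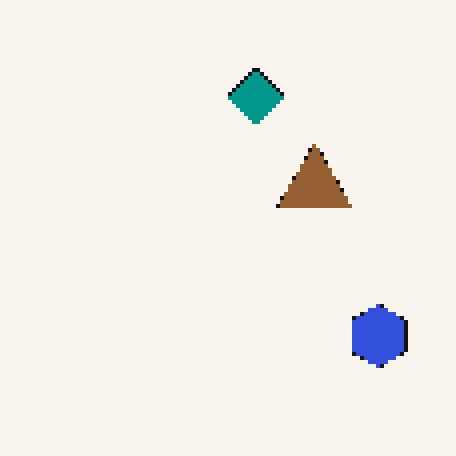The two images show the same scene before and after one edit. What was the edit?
This is the original image lightly pixelated (a mild mosaic effect).

Shapes are reduced to large square blocks; fine edges and outlines are lost — a downscale-then-upscale (mosaic) effect.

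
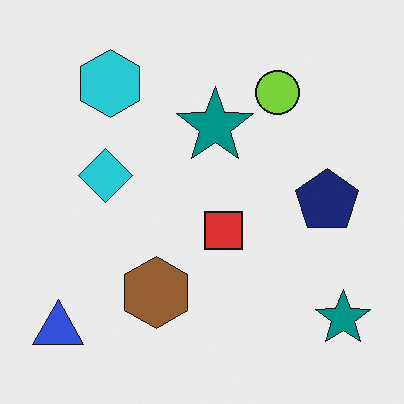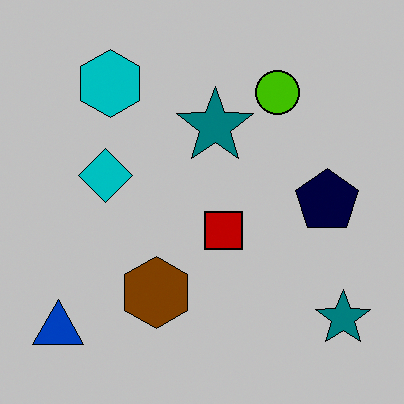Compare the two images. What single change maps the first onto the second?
This is the original image heavily posterized to just a handful of flat colors.

Each flat color has snapped to a coarser quantized level — most visibly, the near-white background has dropped to a flat grey.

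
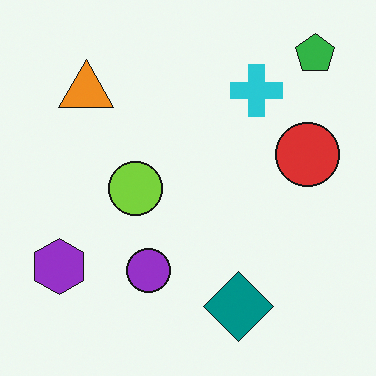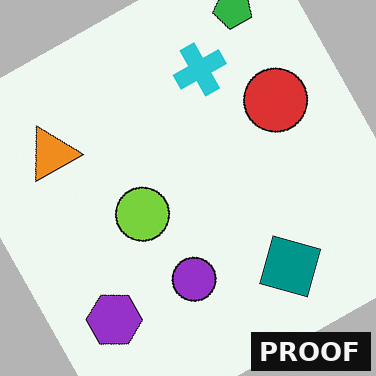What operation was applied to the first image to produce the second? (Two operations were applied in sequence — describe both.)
The image was rotated counter-clockwise by a moderate amount, then watermarked with the text "PROOF" in the lower-right corner.

Every shape is tilted by the same angle and the image corners show triangular fill wedges — a whole-image rotation by a non-right angle. A dark label reading "PROOF" appears in the lower-right corner.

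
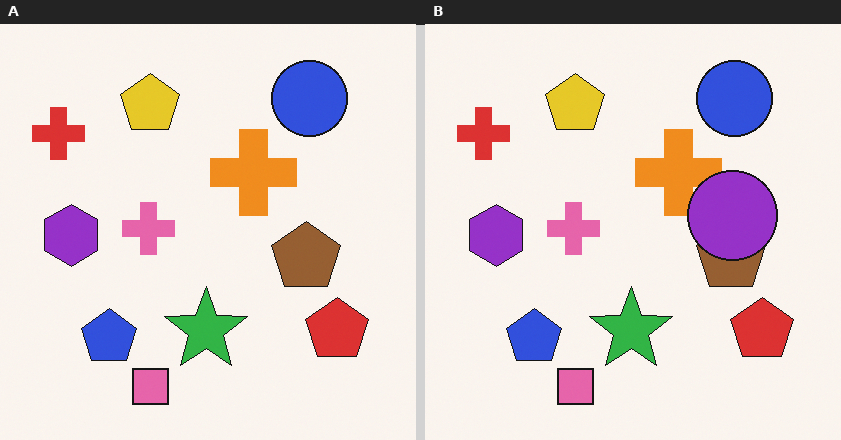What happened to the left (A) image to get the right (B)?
The transformation is: overlaid with an additional purple circle.

A purple circle appears in the right (B) image that is absent from the left (A).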